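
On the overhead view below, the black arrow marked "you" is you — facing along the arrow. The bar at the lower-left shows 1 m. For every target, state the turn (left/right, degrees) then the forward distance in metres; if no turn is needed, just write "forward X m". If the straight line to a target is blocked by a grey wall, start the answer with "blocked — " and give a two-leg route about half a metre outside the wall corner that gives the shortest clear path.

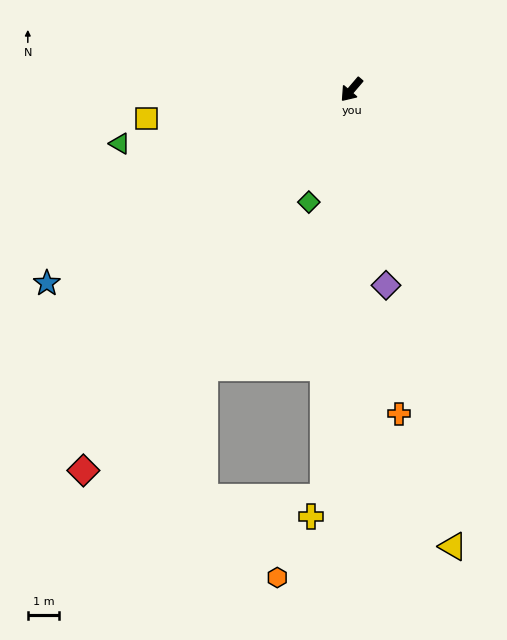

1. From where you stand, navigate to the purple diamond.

turn left 50°, forward 6.4 m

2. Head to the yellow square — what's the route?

turn right 42°, forward 6.6 m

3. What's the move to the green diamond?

turn left 20°, forward 3.8 m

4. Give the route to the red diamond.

turn left 5°, forward 14.9 m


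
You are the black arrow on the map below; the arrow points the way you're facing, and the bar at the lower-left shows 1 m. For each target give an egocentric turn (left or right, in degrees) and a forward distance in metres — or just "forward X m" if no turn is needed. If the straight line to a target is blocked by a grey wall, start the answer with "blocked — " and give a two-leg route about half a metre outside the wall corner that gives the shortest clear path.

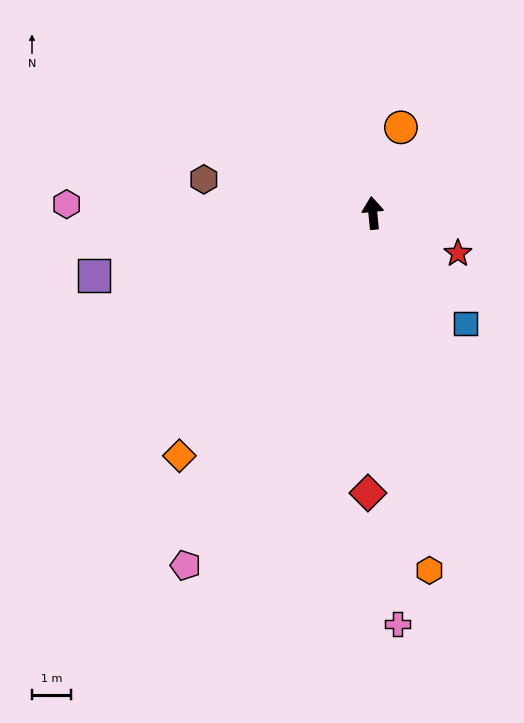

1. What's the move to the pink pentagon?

turn left 147°, forward 10.4 m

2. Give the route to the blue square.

turn right 145°, forward 3.8 m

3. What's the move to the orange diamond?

turn left 136°, forward 8.1 m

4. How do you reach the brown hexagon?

turn left 73°, forward 4.5 m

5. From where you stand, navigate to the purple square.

turn left 97°, forward 7.4 m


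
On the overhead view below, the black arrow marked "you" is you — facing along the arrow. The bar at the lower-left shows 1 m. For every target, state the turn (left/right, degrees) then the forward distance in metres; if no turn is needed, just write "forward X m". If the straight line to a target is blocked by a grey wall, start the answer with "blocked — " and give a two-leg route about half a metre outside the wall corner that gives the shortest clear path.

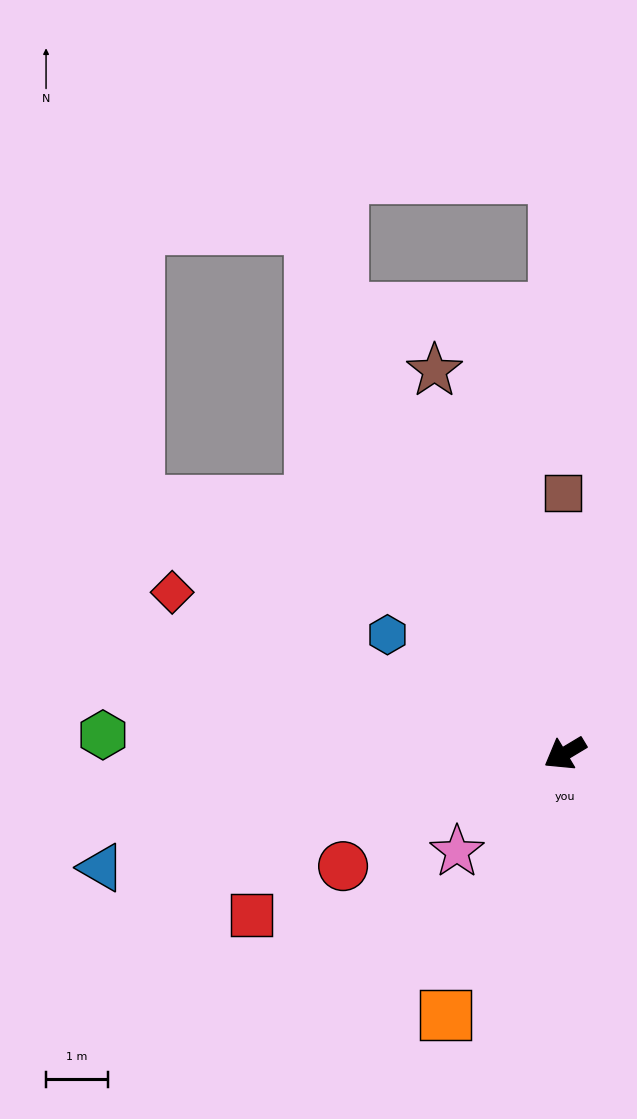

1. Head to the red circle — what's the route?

turn right 4°, forward 4.0 m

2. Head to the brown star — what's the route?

turn right 102°, forward 6.5 m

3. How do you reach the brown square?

turn right 121°, forward 4.2 m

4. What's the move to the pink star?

turn left 11°, forward 2.4 m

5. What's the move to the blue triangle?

turn right 17°, forward 7.7 m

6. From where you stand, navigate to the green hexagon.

turn right 33°, forward 7.5 m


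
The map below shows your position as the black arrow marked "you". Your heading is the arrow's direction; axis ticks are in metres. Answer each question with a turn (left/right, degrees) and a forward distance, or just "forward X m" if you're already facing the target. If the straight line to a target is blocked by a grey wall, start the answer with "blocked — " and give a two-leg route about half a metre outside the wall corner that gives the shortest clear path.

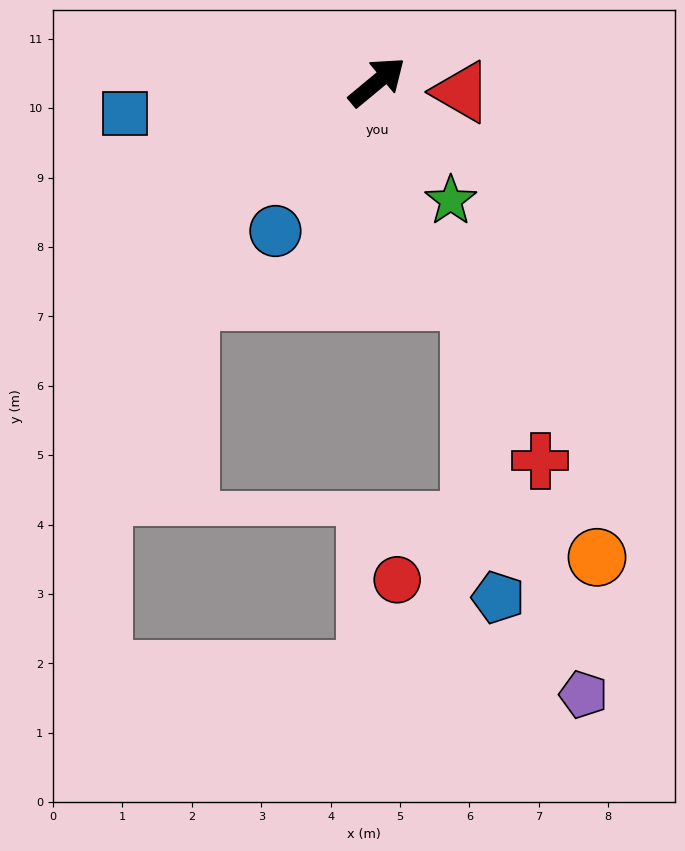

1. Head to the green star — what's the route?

turn right 98°, forward 2.0 m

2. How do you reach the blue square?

turn left 147°, forward 3.7 m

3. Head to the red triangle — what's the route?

turn right 46°, forward 1.2 m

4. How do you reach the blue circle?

turn right 164°, forward 2.6 m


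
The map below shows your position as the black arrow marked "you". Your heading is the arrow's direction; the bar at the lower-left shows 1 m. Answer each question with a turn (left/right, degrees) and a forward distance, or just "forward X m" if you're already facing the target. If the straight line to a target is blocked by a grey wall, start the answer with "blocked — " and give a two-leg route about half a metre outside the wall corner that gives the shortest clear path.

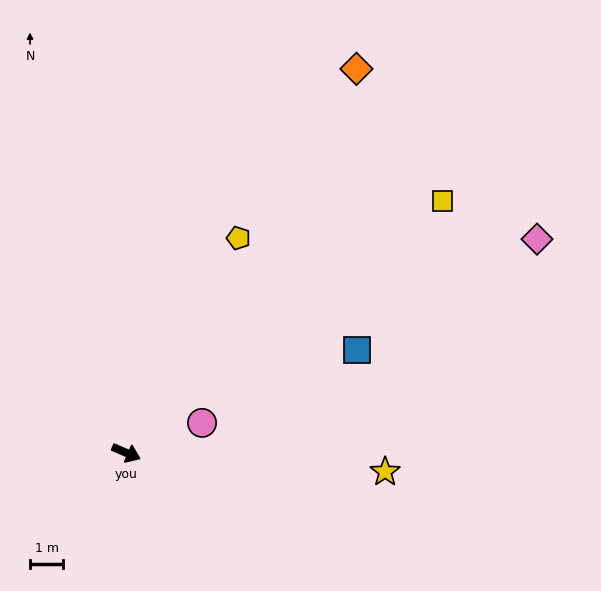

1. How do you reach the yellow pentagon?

turn left 86°, forward 7.3 m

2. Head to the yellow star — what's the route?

turn left 19°, forward 7.8 m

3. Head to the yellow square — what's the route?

turn left 62°, forward 12.1 m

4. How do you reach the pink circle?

turn left 45°, forward 2.4 m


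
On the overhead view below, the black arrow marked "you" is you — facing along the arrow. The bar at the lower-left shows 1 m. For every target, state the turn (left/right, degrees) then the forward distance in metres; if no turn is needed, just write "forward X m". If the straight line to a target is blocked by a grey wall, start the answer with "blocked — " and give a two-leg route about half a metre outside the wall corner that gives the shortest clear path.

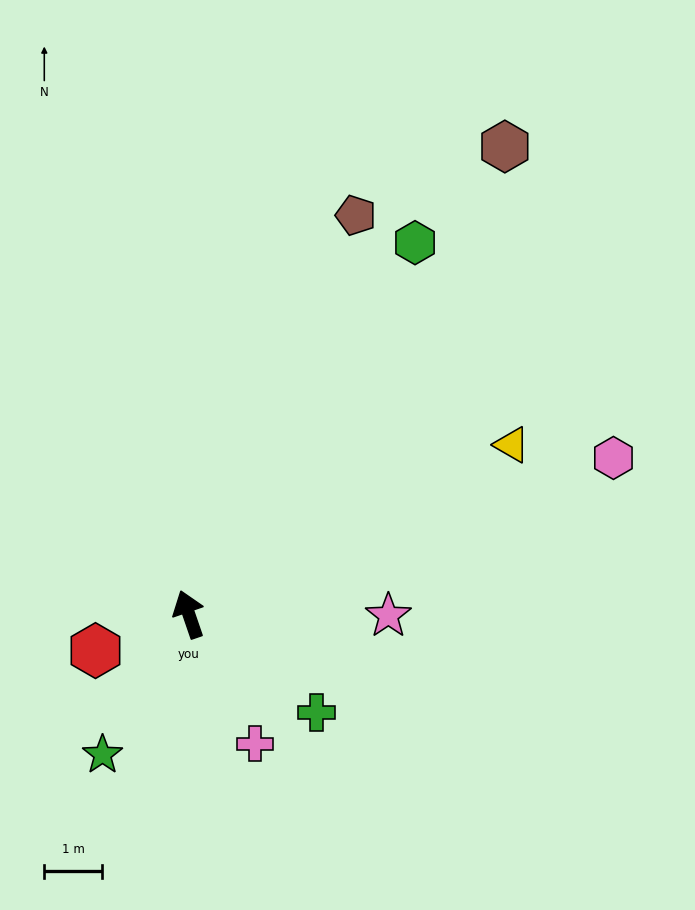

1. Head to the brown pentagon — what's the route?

turn right 42°, forward 7.5 m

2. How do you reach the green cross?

turn right 147°, forward 2.8 m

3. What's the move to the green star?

turn left 130°, forward 2.8 m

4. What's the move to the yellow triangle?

turn right 81°, forward 6.3 m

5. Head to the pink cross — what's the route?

turn right 172°, forward 2.5 m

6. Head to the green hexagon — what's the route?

turn right 50°, forward 7.5 m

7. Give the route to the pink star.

turn right 109°, forward 3.4 m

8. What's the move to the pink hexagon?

turn right 89°, forward 7.8 m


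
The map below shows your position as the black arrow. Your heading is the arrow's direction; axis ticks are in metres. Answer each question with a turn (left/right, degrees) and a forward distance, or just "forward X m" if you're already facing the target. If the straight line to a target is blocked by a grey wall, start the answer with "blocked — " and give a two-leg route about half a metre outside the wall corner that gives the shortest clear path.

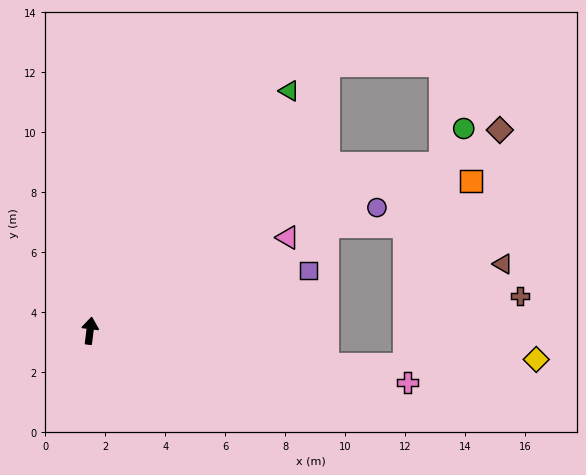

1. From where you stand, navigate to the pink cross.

turn right 92°, forward 10.7 m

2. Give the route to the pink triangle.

turn right 58°, forward 7.3 m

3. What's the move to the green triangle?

turn right 33°, forward 10.4 m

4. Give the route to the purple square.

turn right 68°, forward 7.5 m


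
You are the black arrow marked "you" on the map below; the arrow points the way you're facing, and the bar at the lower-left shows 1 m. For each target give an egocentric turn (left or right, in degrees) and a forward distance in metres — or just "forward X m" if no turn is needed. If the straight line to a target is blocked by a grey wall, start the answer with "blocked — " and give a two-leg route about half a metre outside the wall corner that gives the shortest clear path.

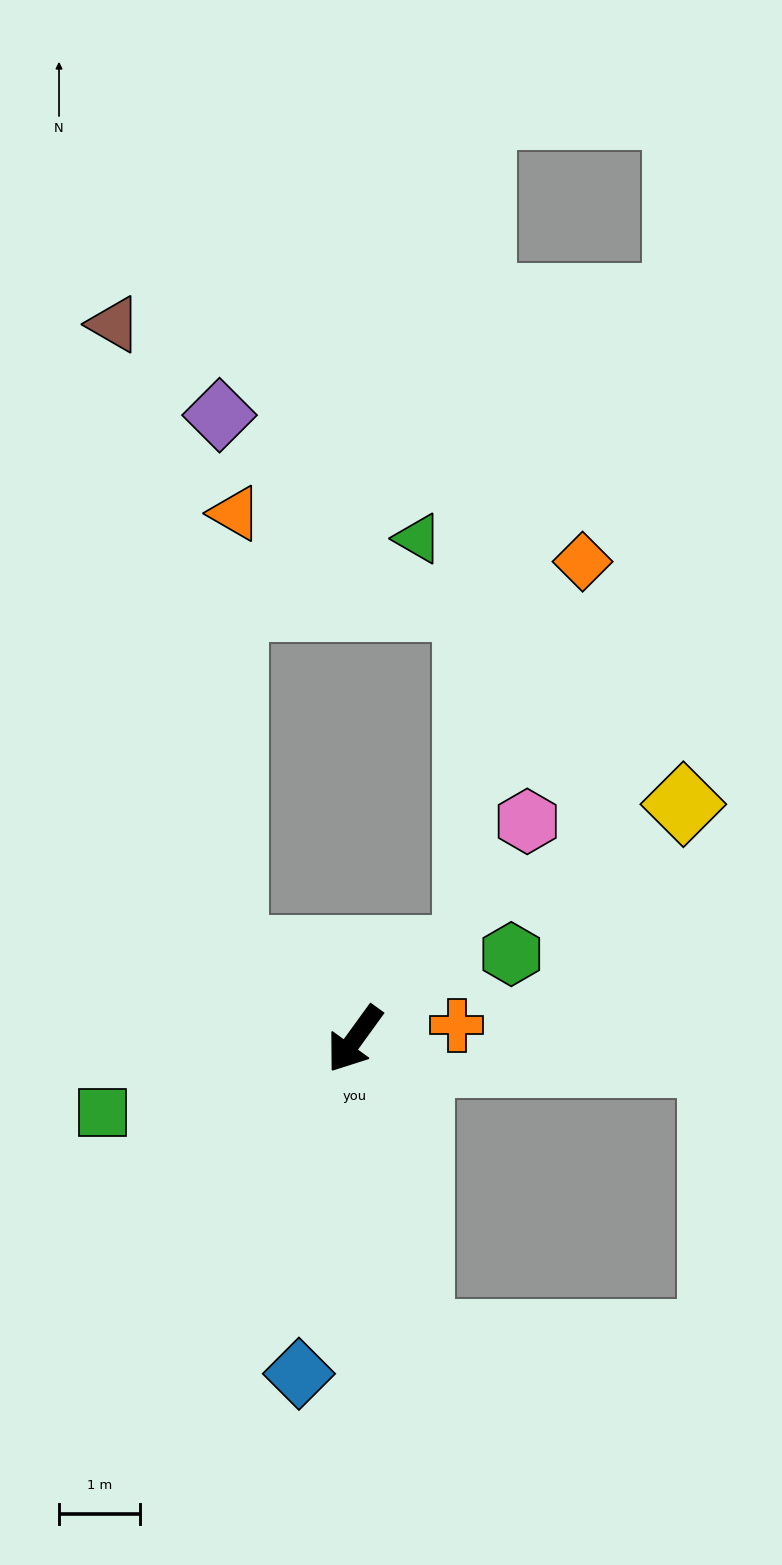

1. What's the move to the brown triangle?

blocked — turn right 90°, forward 1.9 m, then turn right 43°, forward 7.9 m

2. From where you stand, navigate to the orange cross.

turn left 134°, forward 1.3 m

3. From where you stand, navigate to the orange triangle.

blocked — turn right 90°, forward 1.9 m, then turn right 54°, forward 5.4 m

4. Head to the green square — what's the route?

turn right 38°, forward 3.2 m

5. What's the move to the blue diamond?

turn left 26°, forward 4.2 m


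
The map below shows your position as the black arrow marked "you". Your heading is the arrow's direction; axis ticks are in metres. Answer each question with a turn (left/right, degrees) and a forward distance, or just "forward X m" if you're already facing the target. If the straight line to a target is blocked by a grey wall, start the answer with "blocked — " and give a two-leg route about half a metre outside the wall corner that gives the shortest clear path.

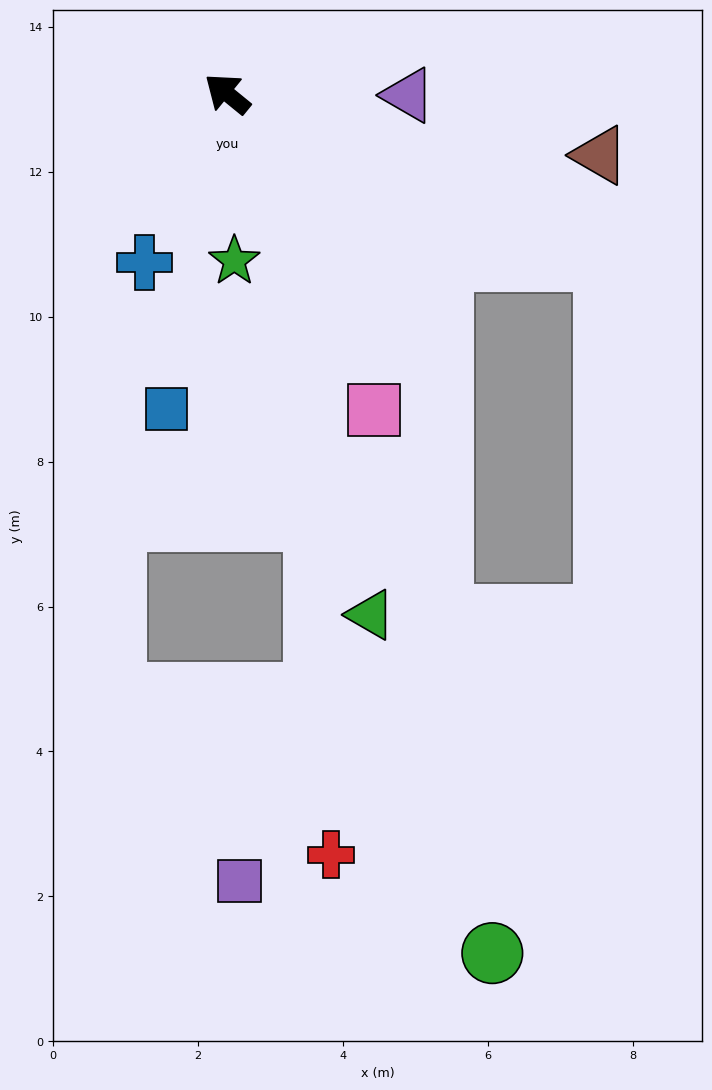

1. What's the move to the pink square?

turn left 154°, forward 4.8 m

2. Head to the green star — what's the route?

turn left 132°, forward 2.3 m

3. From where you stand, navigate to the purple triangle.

turn right 141°, forward 2.5 m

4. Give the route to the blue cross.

turn left 103°, forward 2.6 m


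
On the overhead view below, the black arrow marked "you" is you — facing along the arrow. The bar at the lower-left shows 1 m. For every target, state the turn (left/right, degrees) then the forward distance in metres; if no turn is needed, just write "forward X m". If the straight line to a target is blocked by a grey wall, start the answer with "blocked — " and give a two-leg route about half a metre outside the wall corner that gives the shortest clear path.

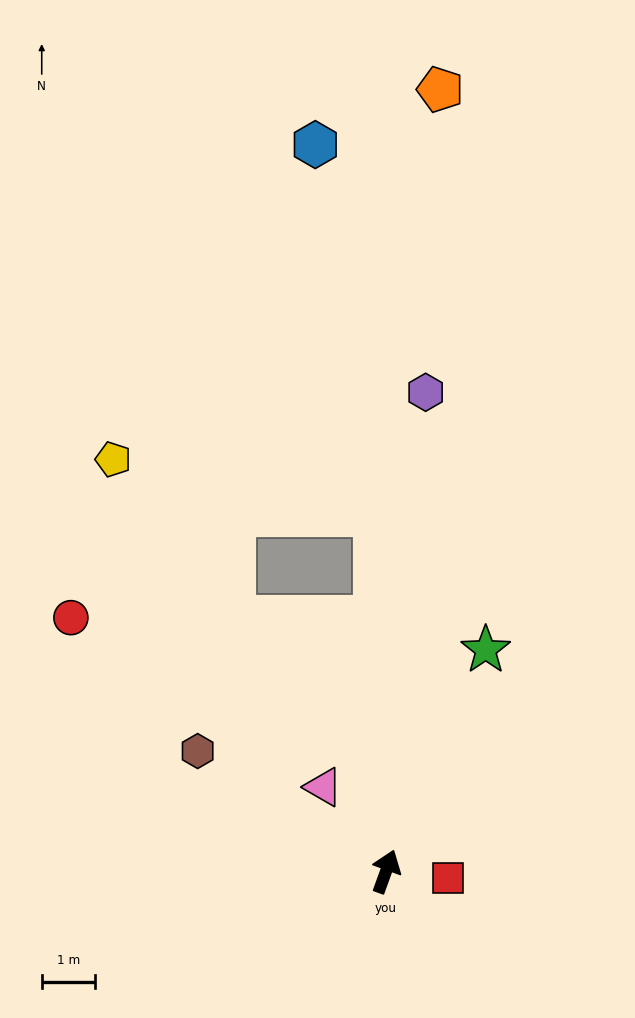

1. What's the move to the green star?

turn right 4°, forward 4.5 m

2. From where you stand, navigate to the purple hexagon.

turn left 15°, forward 9.0 m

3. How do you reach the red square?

turn right 76°, forward 1.2 m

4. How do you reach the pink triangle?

turn left 57°, forward 2.0 m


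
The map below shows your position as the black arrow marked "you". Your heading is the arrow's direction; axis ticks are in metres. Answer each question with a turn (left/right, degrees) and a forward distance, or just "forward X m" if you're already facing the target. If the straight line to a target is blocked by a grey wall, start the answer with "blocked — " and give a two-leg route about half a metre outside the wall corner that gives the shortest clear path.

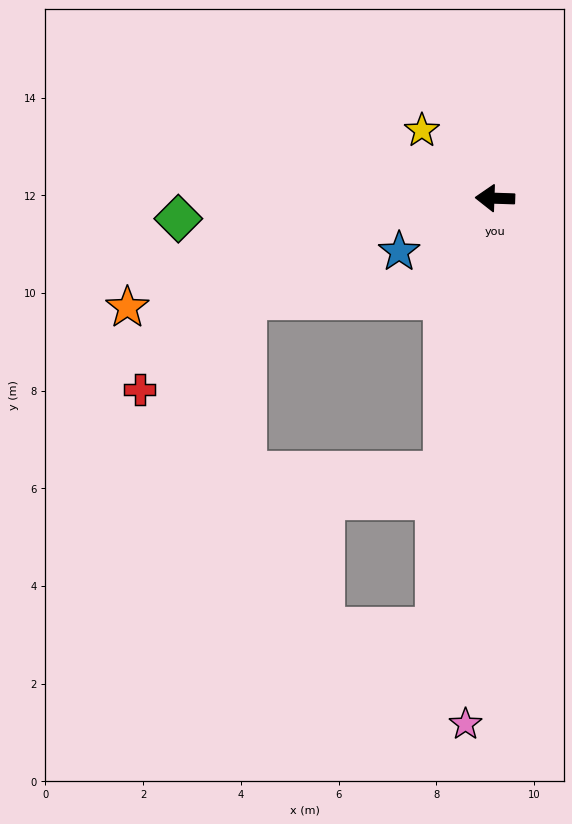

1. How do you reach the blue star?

turn left 31°, forward 2.2 m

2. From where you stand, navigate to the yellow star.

turn right 41°, forward 2.0 m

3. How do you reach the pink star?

turn left 89°, forward 10.8 m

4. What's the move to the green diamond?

turn left 6°, forward 6.5 m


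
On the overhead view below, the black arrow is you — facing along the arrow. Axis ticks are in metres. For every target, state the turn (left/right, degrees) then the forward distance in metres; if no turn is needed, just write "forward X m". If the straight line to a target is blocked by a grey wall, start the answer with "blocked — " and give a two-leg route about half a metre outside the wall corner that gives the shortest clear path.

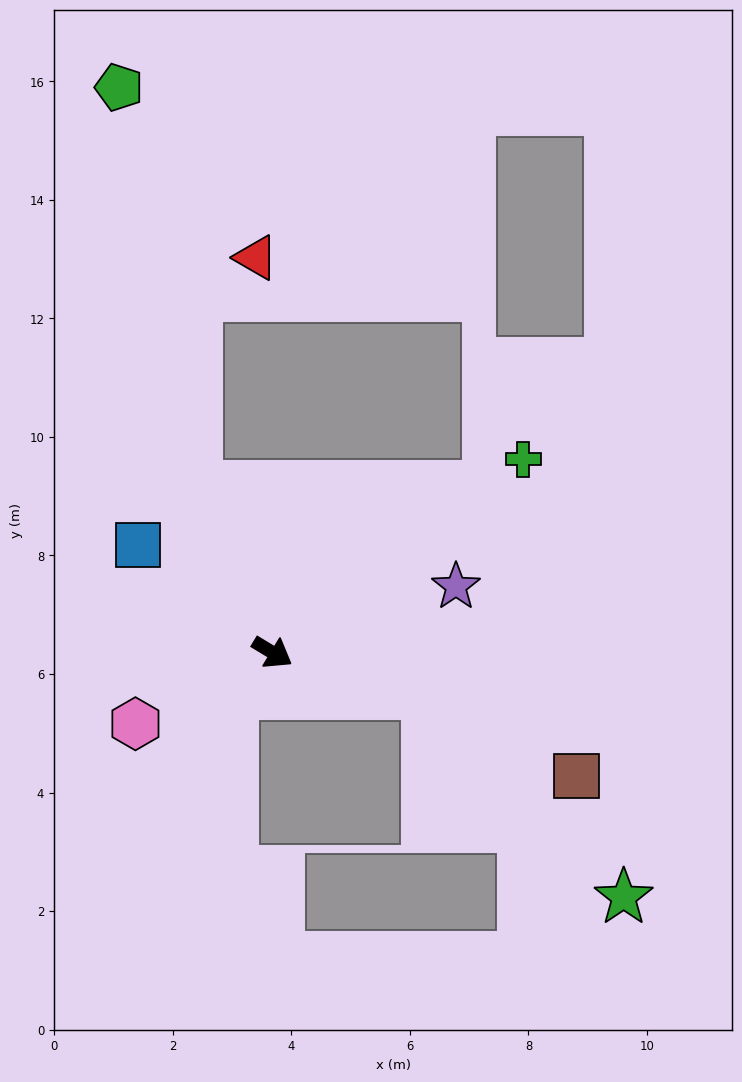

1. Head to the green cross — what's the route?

turn left 69°, forward 5.3 m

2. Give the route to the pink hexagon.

turn right 121°, forward 2.6 m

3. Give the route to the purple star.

turn left 51°, forward 3.3 m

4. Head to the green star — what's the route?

blocked — turn left 16°, forward 2.7 m, then turn right 31°, forward 4.8 m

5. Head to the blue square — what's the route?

turn left 173°, forward 2.9 m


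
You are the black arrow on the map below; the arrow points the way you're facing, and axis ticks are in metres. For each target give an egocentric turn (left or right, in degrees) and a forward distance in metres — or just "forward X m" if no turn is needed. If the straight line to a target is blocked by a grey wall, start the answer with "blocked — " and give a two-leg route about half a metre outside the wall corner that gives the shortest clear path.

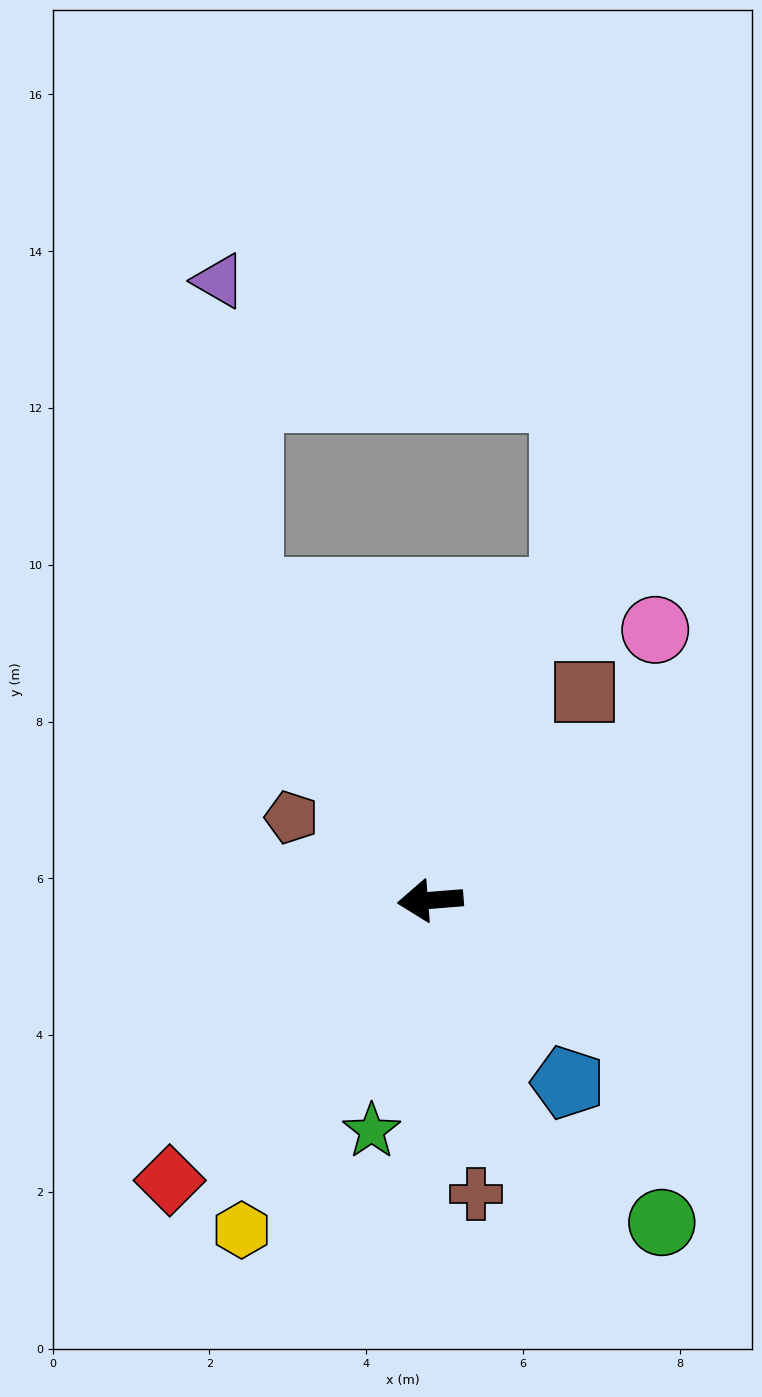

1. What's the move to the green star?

turn left 71°, forward 3.0 m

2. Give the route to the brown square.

turn right 131°, forward 3.3 m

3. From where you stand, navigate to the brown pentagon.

turn right 35°, forward 2.1 m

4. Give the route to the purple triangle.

blocked — turn right 64°, forward 4.6 m, then turn right 25°, forward 4.0 m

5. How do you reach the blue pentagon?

turn left 122°, forward 2.9 m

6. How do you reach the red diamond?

turn left 42°, forward 4.9 m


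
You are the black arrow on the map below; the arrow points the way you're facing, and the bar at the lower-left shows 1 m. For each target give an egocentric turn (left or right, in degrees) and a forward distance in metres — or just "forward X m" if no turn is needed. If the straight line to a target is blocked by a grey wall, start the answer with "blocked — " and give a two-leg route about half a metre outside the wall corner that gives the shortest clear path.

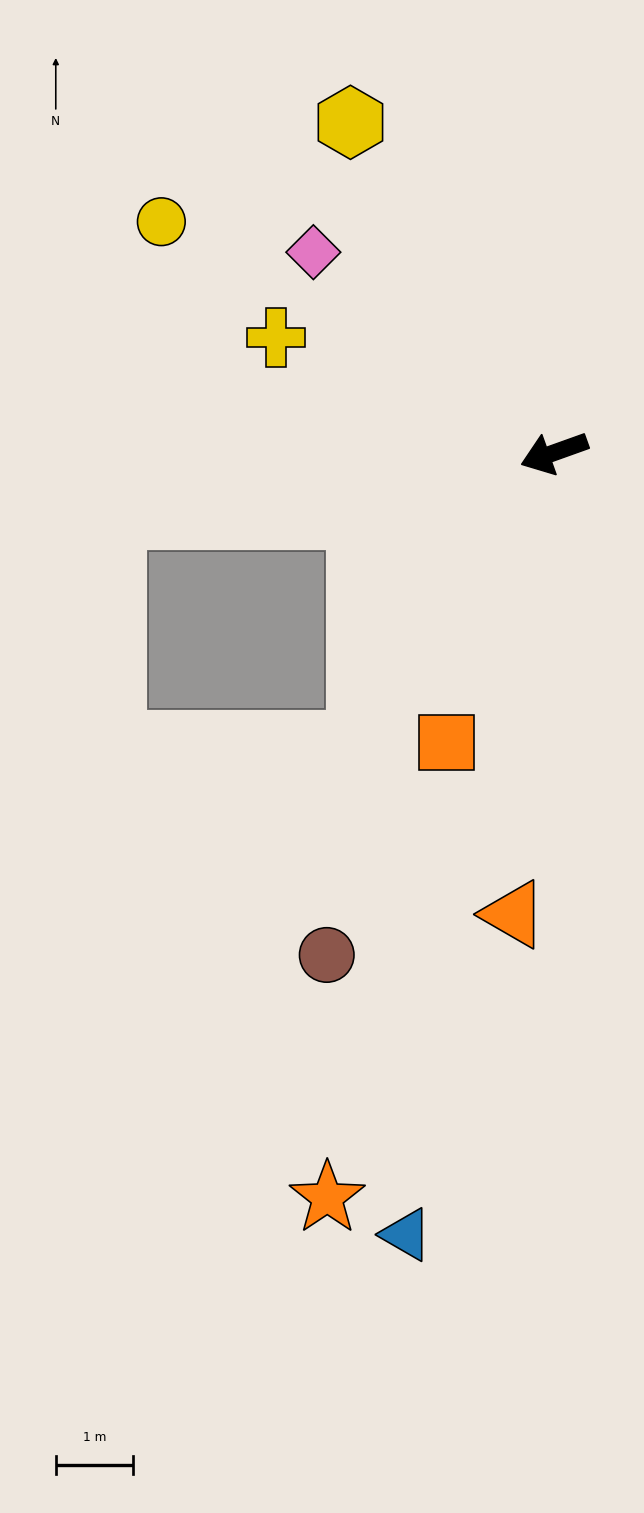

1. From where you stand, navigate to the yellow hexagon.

turn right 78°, forward 5.1 m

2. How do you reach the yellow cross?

turn right 42°, forward 3.9 m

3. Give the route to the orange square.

turn left 50°, forward 4.0 m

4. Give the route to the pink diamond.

turn right 59°, forward 4.1 m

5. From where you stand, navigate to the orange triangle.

turn left 65°, forward 6.0 m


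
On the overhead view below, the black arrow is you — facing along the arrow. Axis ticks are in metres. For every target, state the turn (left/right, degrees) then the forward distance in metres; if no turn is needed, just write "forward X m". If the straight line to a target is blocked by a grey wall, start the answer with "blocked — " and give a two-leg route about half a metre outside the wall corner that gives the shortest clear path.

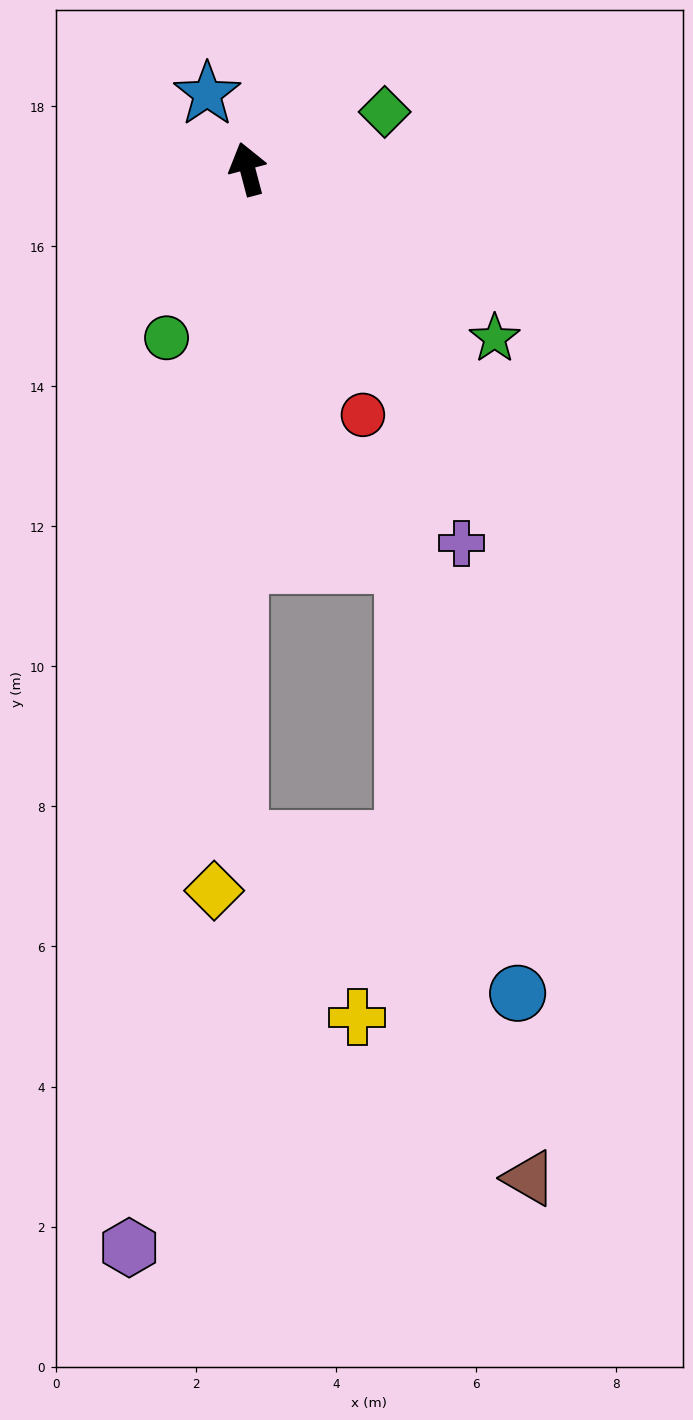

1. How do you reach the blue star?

turn left 14°, forward 1.2 m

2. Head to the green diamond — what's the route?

turn right 82°, forward 2.1 m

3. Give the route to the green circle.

turn left 140°, forward 2.7 m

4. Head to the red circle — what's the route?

turn right 170°, forward 3.9 m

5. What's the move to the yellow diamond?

turn left 163°, forward 10.3 m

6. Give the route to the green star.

turn right 139°, forward 4.3 m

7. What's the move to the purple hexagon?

turn left 159°, forward 15.5 m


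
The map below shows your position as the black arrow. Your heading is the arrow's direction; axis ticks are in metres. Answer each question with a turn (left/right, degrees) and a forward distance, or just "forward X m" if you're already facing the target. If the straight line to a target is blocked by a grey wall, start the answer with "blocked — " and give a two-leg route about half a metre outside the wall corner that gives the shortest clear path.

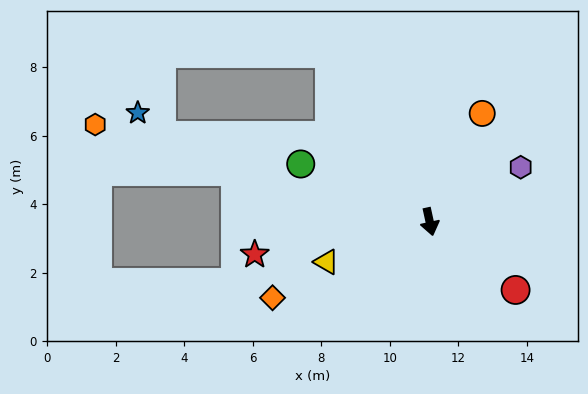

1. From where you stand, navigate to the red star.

turn right 92°, forward 5.2 m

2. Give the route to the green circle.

turn right 126°, forward 4.1 m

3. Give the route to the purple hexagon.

turn left 109°, forward 3.1 m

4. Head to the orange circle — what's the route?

turn left 142°, forward 3.5 m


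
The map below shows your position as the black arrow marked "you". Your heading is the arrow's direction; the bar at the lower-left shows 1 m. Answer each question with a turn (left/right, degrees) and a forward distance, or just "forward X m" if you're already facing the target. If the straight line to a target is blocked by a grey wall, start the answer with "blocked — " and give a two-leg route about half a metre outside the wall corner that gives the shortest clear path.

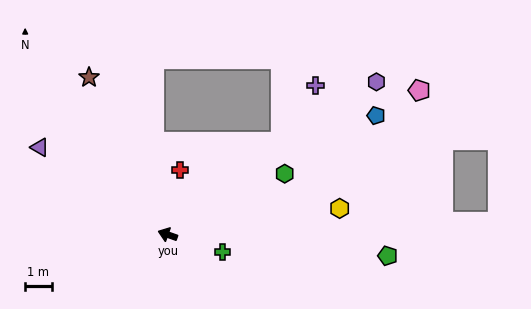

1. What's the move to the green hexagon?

turn right 133°, forward 5.0 m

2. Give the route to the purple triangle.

turn right 15°, forward 5.8 m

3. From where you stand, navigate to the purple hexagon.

turn right 124°, forward 9.7 m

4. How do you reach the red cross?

turn right 81°, forward 2.5 m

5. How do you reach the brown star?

turn right 44°, forward 6.6 m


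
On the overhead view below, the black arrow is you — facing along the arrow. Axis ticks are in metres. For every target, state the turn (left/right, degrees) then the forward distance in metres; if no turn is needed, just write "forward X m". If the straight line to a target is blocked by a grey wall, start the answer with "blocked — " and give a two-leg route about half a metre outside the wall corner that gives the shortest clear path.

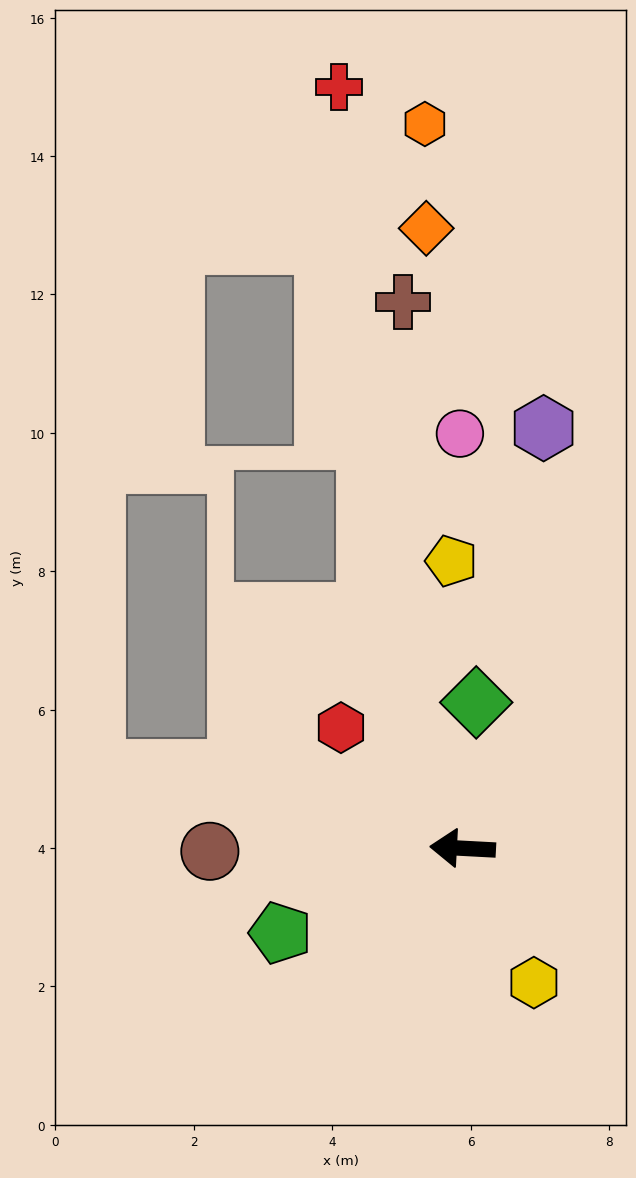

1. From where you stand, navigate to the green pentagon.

turn left 28°, forward 2.9 m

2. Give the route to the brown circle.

turn left 4°, forward 3.7 m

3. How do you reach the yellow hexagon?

turn left 121°, forward 2.2 m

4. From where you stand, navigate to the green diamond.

turn right 92°, forward 2.1 m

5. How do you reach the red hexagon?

turn right 42°, forward 2.5 m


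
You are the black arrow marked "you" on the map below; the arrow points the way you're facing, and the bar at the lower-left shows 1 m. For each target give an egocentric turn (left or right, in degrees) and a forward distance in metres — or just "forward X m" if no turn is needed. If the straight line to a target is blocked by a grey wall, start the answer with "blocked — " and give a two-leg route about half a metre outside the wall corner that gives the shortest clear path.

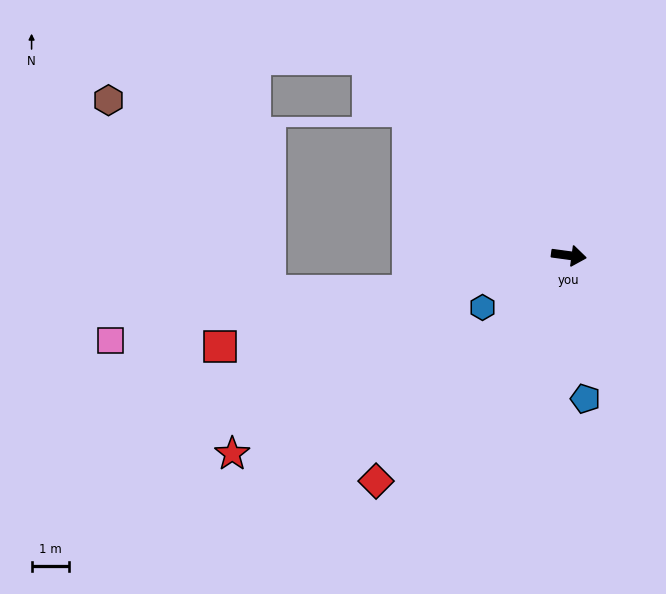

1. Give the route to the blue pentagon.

turn right 76°, forward 3.9 m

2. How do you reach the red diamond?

turn right 123°, forward 8.0 m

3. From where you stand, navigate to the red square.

turn right 158°, forward 9.7 m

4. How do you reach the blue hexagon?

turn right 141°, forward 2.7 m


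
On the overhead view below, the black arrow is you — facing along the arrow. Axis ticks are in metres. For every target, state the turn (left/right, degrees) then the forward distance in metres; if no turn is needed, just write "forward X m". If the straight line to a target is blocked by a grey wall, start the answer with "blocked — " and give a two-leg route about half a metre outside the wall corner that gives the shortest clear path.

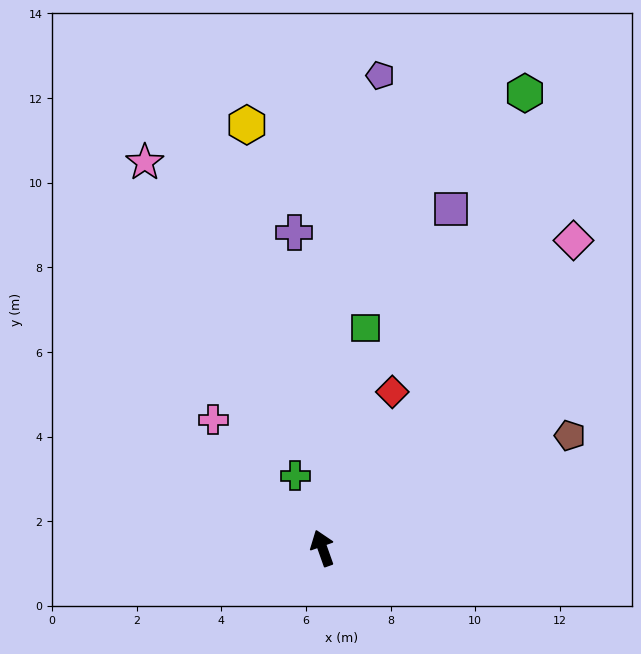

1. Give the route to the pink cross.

turn left 21°, forward 4.0 m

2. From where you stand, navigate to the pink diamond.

turn right 59°, forward 9.4 m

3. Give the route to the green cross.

forward 1.8 m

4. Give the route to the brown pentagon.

turn right 85°, forward 6.4 m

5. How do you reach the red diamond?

turn right 44°, forward 4.0 m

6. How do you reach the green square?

turn right 31°, forward 5.3 m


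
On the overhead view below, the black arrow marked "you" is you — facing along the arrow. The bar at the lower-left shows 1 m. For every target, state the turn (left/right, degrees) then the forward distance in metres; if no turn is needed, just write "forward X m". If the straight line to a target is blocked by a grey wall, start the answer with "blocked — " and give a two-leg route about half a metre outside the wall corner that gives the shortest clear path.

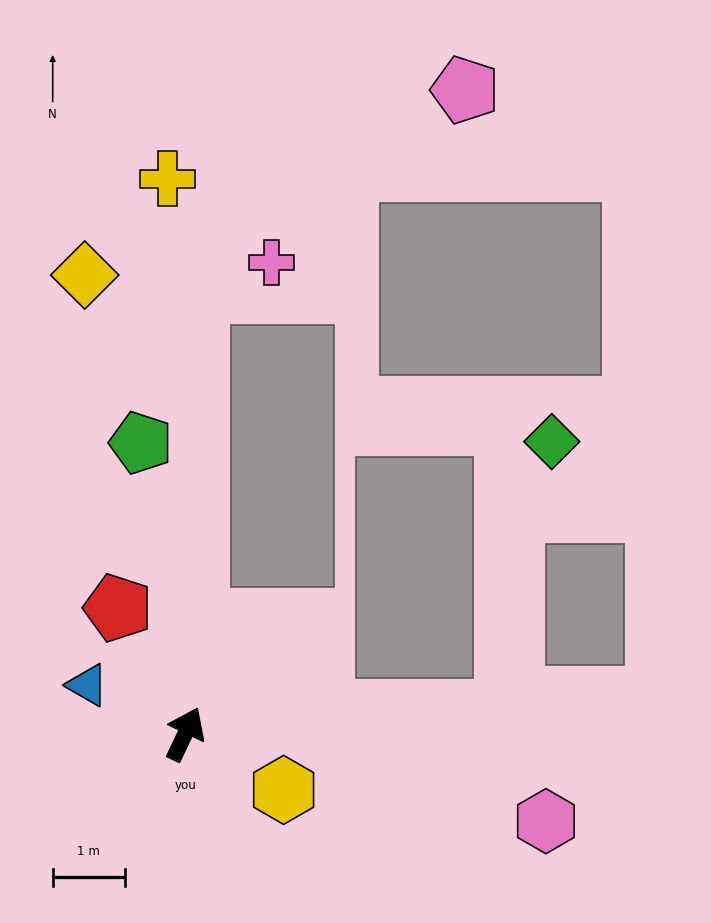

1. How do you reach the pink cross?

blocked — turn left 24°, forward 6.1 m, then turn right 66°, forward 1.1 m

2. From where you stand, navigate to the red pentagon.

turn left 53°, forward 2.0 m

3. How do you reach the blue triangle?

turn left 89°, forward 1.5 m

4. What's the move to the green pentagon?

turn left 34°, forward 4.1 m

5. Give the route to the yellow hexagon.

turn right 94°, forward 1.6 m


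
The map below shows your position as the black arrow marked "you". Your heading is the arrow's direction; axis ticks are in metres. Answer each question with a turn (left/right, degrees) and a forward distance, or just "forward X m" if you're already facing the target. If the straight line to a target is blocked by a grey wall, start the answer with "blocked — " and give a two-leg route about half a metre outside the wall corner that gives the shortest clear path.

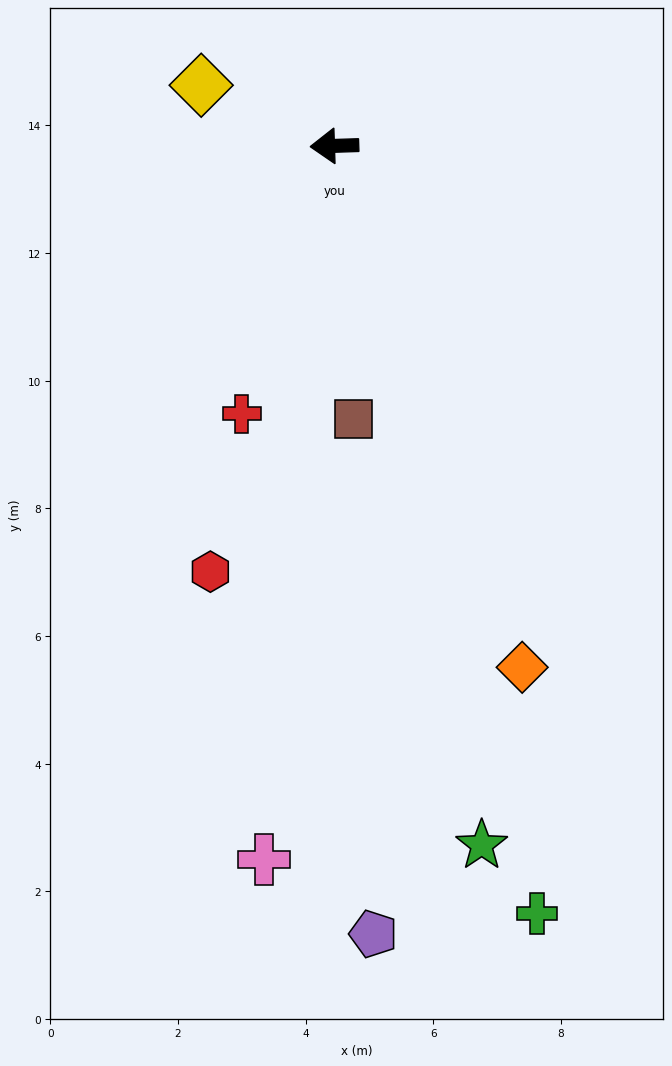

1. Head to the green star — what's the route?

turn left 100°, forward 11.2 m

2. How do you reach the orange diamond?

turn left 108°, forward 8.7 m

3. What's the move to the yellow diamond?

turn right 26°, forward 2.3 m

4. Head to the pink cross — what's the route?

turn left 83°, forward 11.2 m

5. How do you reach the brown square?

turn left 92°, forward 4.3 m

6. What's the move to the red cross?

turn left 69°, forward 4.4 m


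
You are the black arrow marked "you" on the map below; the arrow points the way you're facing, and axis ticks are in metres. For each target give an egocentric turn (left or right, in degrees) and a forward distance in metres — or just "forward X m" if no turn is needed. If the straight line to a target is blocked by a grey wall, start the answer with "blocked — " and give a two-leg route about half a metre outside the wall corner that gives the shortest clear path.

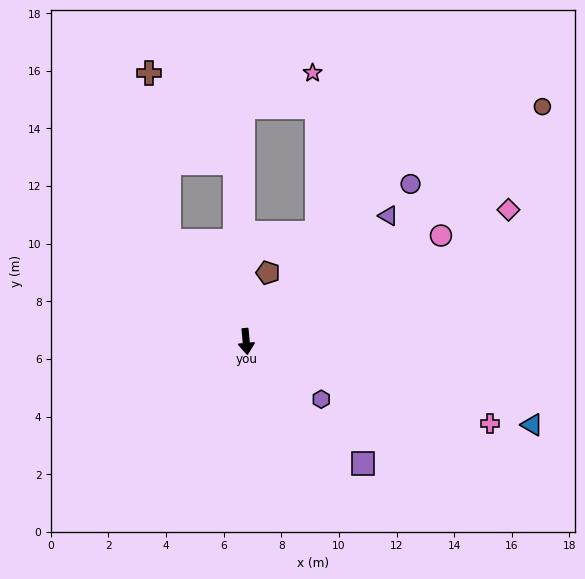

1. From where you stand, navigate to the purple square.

turn left 38°, forward 5.9 m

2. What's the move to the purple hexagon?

turn left 47°, forward 3.3 m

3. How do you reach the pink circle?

turn left 113°, forward 7.7 m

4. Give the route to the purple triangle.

turn left 126°, forward 6.6 m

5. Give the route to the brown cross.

blocked — turn right 148°, forward 4.4 m, then turn right 30°, forward 5.9 m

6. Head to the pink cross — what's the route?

turn left 66°, forward 8.9 m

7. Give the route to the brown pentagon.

turn left 157°, forward 2.5 m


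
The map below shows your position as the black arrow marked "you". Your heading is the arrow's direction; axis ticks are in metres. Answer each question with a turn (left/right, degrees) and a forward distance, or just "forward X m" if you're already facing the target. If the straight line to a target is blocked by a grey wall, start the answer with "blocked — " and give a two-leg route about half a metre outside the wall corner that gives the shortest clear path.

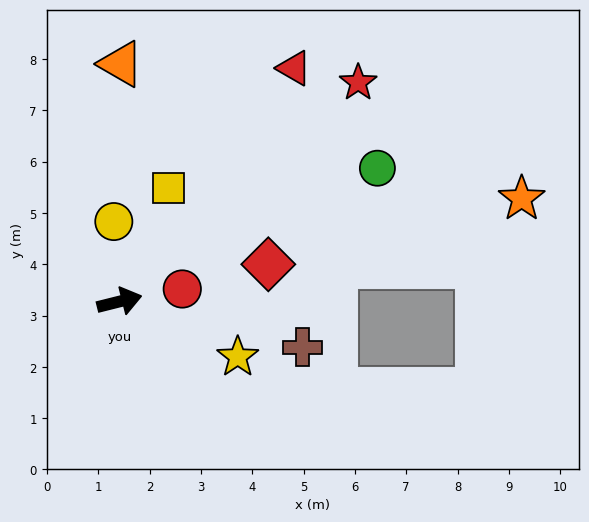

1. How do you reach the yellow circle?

turn left 80°, forward 1.6 m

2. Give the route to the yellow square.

turn left 53°, forward 2.4 m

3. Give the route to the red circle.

turn right 3°, forward 1.2 m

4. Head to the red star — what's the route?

turn left 28°, forward 6.3 m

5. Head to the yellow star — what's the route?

turn right 39°, forward 2.5 m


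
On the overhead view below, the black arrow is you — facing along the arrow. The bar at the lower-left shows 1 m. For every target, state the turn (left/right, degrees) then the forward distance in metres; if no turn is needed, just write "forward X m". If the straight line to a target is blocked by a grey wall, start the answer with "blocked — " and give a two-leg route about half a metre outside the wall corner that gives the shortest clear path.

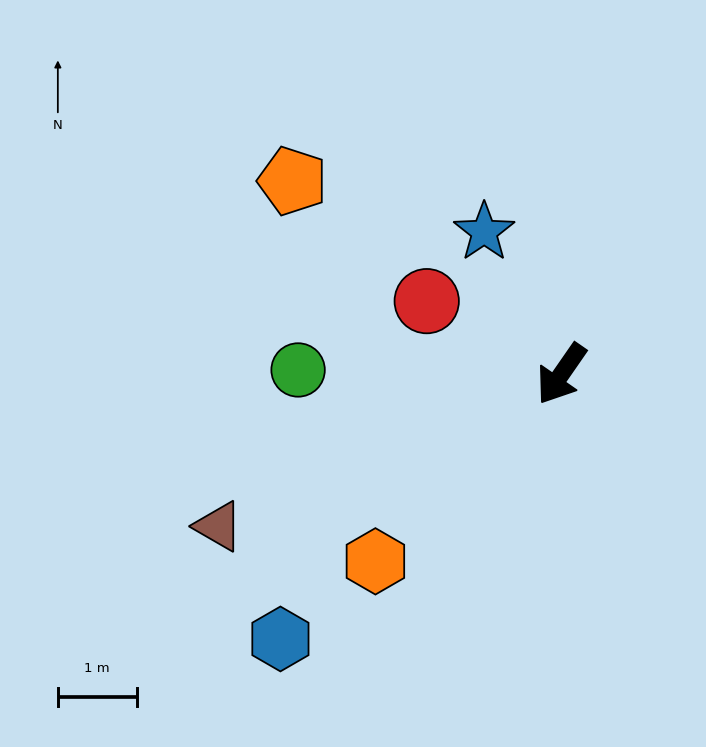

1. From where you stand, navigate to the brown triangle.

turn right 31°, forward 4.8 m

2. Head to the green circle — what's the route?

turn right 56°, forward 3.3 m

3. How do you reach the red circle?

turn right 84°, forward 1.9 m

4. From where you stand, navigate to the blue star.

turn right 117°, forward 2.1 m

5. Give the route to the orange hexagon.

turn right 10°, forward 3.4 m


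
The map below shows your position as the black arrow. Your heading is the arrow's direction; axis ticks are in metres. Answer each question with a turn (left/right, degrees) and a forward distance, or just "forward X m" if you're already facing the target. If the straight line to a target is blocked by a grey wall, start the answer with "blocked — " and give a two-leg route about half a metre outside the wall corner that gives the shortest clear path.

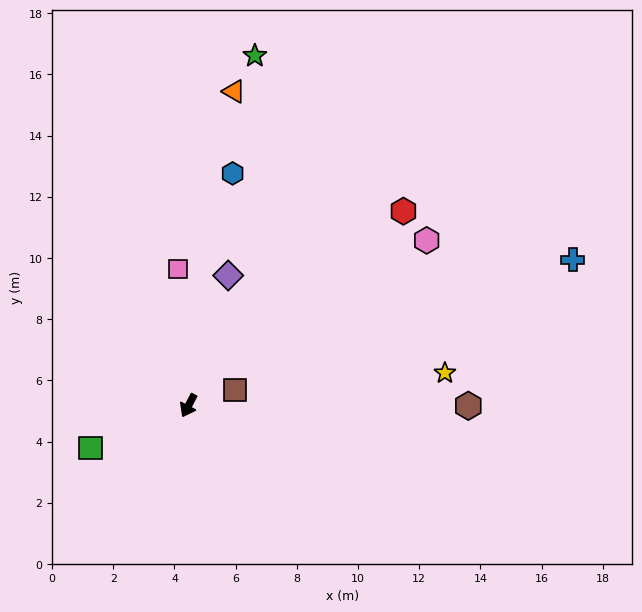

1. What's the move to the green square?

turn right 39°, forward 3.5 m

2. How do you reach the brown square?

turn left 137°, forward 1.6 m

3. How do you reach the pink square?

turn right 148°, forward 4.5 m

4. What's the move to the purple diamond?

turn right 169°, forward 4.4 m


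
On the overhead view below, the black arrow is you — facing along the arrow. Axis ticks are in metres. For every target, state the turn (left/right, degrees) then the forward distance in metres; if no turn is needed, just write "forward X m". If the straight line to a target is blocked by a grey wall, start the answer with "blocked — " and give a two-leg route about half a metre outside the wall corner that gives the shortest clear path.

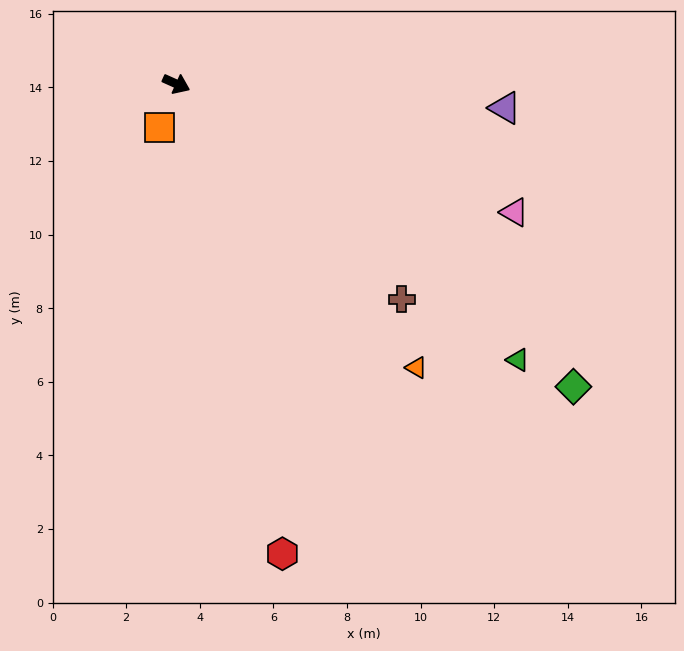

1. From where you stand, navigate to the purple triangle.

turn left 20°, forward 9.0 m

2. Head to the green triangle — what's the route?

turn right 15°, forward 11.9 m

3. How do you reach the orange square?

turn right 87°, forward 1.3 m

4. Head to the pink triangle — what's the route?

turn left 3°, forward 9.8 m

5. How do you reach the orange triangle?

turn right 26°, forward 10.1 m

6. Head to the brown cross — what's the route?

turn right 20°, forward 8.5 m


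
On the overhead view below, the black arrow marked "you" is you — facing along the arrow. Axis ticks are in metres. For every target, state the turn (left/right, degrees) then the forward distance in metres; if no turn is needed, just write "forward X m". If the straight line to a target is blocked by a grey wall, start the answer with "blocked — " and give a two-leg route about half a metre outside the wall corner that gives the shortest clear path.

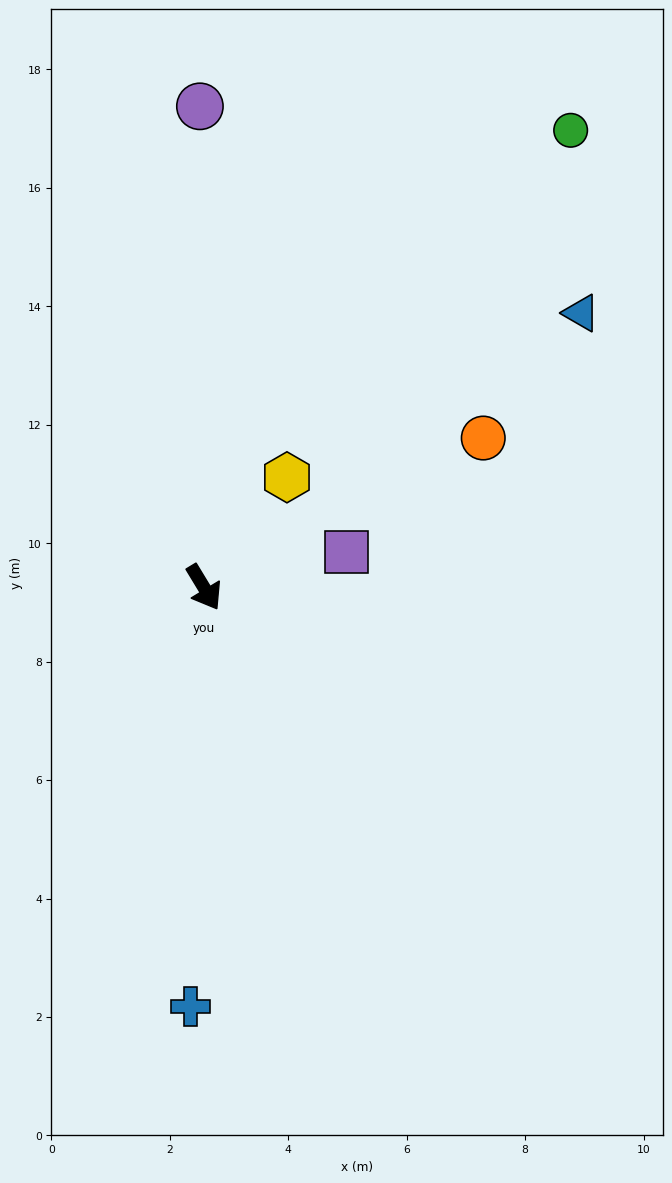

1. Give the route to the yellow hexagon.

turn left 112°, forward 2.3 m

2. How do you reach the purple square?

turn left 73°, forward 2.5 m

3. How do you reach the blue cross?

turn right 33°, forward 7.1 m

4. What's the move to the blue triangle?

turn left 95°, forward 7.9 m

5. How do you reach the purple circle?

turn left 149°, forward 8.1 m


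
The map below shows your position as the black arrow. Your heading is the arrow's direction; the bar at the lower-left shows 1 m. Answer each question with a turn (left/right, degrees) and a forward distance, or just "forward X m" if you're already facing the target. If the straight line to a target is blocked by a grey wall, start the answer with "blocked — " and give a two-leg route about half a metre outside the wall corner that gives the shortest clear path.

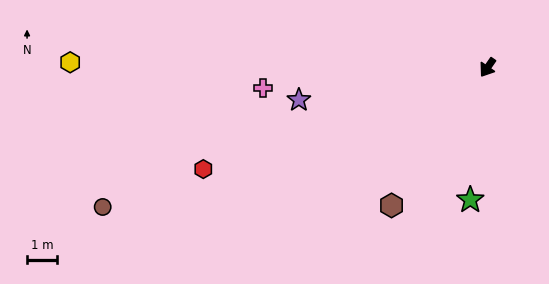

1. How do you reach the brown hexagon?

forward 5.7 m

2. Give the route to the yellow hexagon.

turn right 56°, forward 14.1 m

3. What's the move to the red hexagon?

turn right 36°, forward 10.2 m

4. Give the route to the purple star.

turn right 46°, forward 6.5 m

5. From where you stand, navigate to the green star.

turn left 27°, forward 4.5 m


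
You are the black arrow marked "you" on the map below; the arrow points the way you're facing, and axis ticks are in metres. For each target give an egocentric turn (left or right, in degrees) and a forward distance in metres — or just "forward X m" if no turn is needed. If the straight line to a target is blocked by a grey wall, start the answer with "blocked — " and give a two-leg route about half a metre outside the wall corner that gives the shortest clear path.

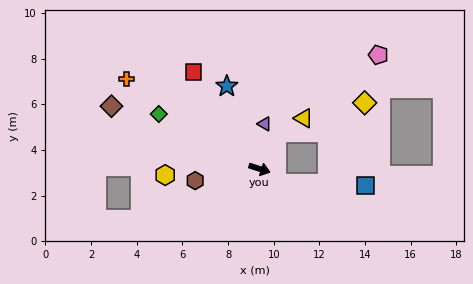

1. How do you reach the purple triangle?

turn left 102°, forward 2.0 m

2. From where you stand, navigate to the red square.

turn left 142°, forward 5.1 m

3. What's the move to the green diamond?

turn left 169°, forward 5.0 m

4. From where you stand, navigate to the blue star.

turn left 129°, forward 3.9 m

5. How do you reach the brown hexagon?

turn right 152°, forward 2.9 m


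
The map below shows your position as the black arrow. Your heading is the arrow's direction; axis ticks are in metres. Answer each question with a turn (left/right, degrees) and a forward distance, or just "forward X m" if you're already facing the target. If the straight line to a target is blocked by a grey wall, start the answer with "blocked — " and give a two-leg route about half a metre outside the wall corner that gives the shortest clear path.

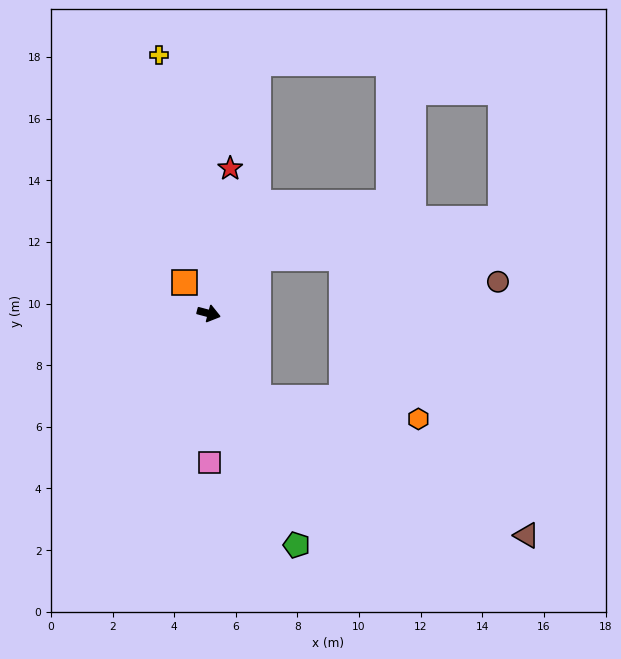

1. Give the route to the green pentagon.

turn right 54°, forward 8.0 m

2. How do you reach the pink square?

turn right 75°, forward 4.8 m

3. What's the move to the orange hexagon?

blocked — turn right 45°, forward 3.2 m, then turn left 52°, forward 5.3 m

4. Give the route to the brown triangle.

blocked — turn right 45°, forward 3.2 m, then turn left 33°, forward 9.8 m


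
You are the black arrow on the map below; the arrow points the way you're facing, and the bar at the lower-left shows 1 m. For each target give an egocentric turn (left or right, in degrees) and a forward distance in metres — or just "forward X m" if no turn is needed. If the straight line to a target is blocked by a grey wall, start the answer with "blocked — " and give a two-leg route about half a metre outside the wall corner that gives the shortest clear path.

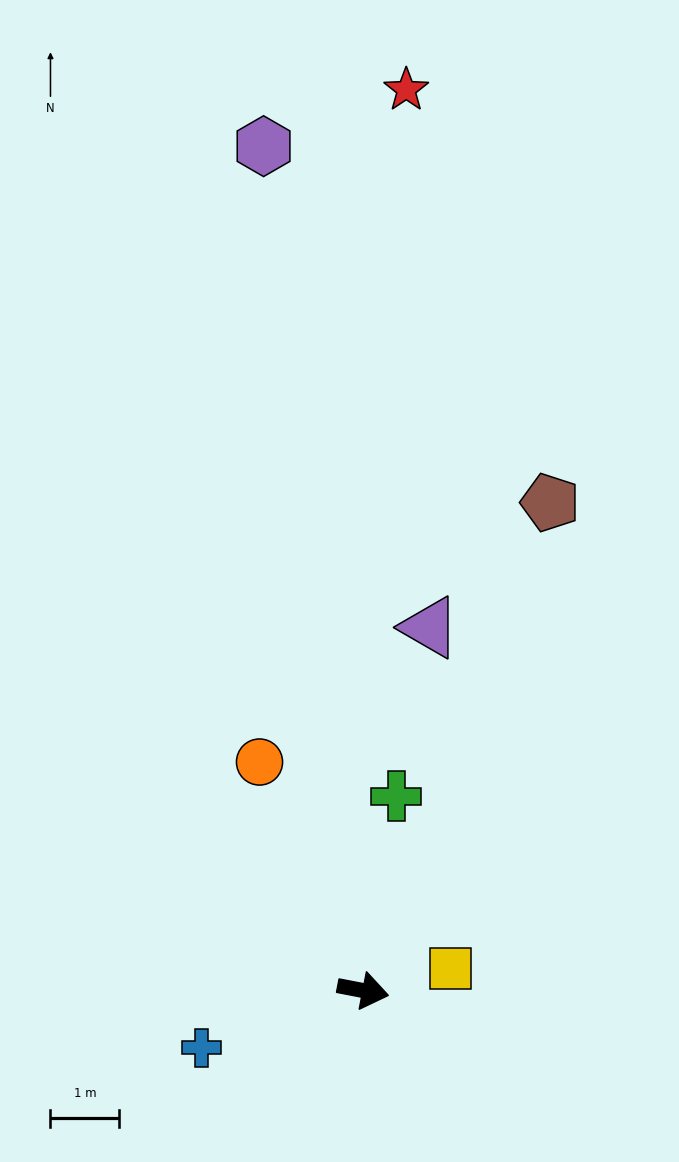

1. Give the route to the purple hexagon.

turn left 108°, forward 12.4 m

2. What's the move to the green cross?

turn left 91°, forward 2.9 m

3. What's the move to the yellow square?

turn left 25°, forward 1.3 m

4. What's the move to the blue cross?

turn right 150°, forward 2.5 m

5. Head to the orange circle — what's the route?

turn left 125°, forward 3.7 m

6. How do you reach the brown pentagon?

turn left 80°, forward 7.6 m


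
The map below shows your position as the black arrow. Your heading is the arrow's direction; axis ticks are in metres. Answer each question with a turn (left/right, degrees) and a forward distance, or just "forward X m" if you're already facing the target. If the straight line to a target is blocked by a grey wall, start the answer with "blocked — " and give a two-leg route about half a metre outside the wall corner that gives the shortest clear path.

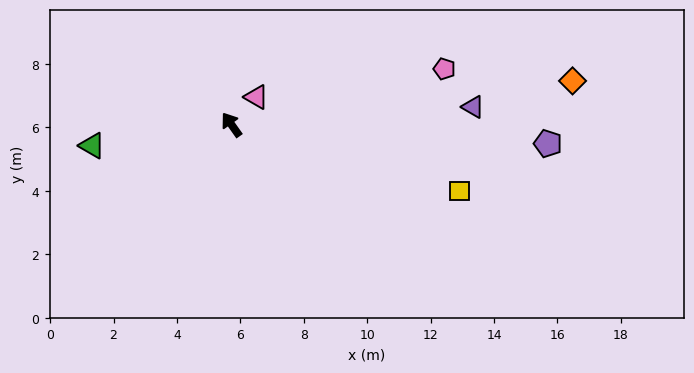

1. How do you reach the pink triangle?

turn right 77°, forward 1.2 m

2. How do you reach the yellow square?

turn right 142°, forward 7.5 m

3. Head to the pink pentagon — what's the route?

turn right 111°, forward 6.9 m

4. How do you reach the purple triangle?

turn right 121°, forward 7.6 m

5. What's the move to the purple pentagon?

turn right 129°, forward 10.0 m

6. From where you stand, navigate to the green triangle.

turn left 63°, forward 4.4 m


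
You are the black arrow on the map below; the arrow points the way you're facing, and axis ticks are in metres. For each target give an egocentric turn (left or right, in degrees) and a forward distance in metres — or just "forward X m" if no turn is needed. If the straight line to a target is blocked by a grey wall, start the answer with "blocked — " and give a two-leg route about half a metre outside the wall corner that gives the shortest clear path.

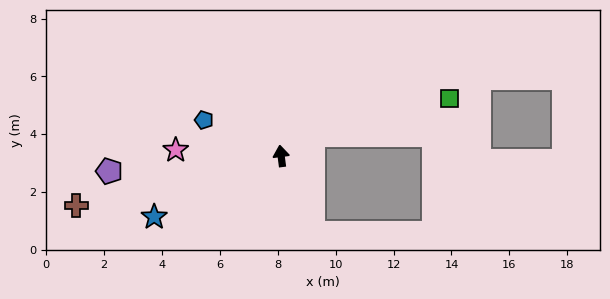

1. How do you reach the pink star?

turn left 80°, forward 3.6 m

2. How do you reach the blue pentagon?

turn left 58°, forward 2.9 m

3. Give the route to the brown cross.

turn left 96°, forward 7.3 m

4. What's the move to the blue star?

turn left 108°, forward 4.9 m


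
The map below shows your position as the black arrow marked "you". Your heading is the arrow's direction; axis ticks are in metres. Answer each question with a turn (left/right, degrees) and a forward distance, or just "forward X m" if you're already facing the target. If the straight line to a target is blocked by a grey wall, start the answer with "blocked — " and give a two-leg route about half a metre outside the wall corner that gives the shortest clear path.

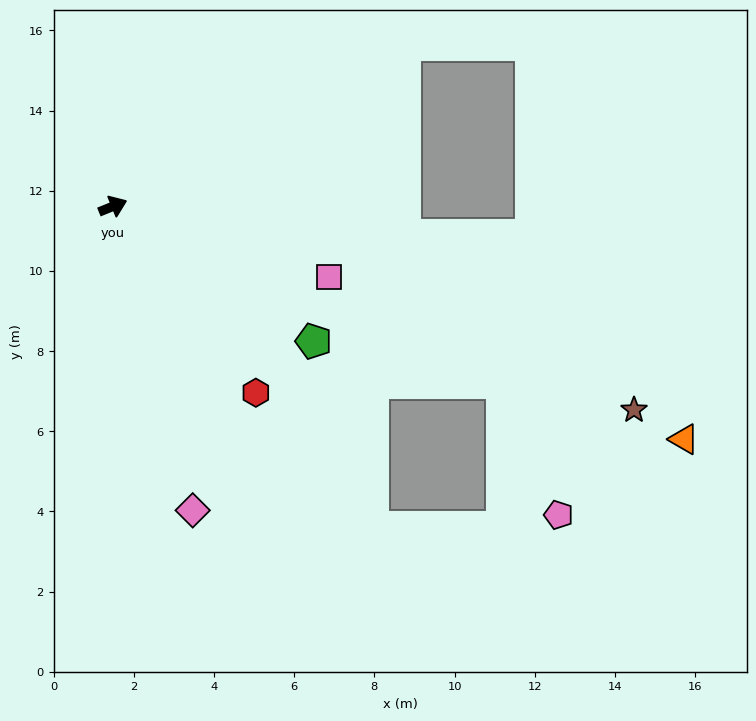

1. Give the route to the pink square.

turn right 40°, forward 5.7 m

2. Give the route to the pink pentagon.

blocked — turn right 46°, forward 10.7 m, then turn right 43°, forward 3.6 m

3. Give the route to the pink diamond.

turn right 97°, forward 7.8 m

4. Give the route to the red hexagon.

turn right 75°, forward 5.9 m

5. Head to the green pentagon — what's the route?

turn right 56°, forward 6.0 m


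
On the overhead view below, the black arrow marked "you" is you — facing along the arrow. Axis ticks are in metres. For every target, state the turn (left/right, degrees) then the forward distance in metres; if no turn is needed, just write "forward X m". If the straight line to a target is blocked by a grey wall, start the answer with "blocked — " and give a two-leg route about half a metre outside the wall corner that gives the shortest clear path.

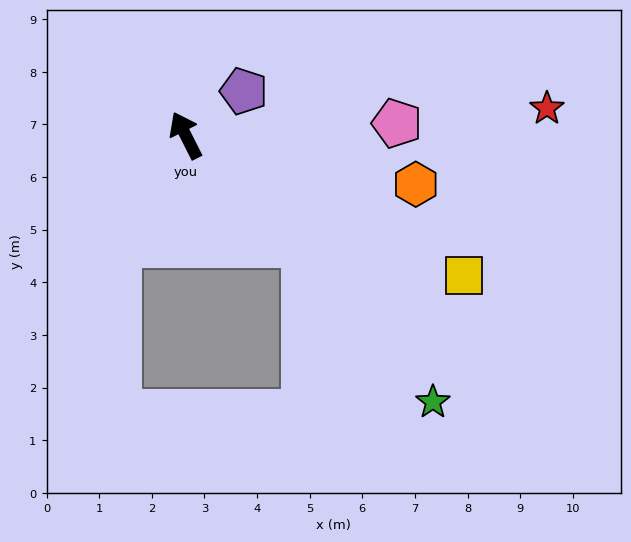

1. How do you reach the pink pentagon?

turn right 114°, forward 4.0 m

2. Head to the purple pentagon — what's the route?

turn right 80°, forward 1.4 m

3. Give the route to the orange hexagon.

turn right 129°, forward 4.5 m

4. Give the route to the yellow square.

turn right 144°, forward 5.9 m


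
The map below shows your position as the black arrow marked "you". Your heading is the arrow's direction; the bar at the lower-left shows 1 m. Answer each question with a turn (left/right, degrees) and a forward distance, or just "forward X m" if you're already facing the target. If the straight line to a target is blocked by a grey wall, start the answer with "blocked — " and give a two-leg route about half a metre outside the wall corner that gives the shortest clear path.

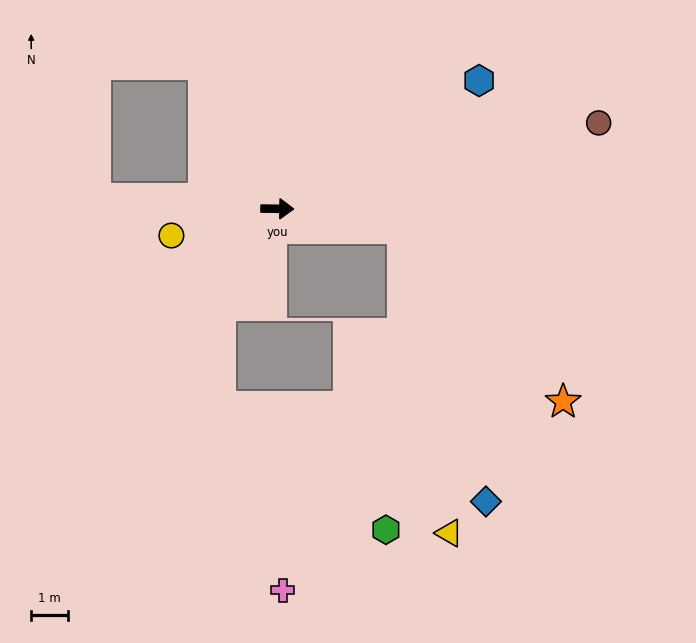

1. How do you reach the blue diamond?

blocked — turn right 8°, forward 3.5 m, then turn right 64°, forward 7.8 m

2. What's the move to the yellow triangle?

blocked — turn right 8°, forward 3.5 m, then turn right 73°, forward 8.5 m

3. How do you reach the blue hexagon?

turn left 33°, forward 6.6 m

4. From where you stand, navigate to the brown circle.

turn left 16°, forward 9.2 m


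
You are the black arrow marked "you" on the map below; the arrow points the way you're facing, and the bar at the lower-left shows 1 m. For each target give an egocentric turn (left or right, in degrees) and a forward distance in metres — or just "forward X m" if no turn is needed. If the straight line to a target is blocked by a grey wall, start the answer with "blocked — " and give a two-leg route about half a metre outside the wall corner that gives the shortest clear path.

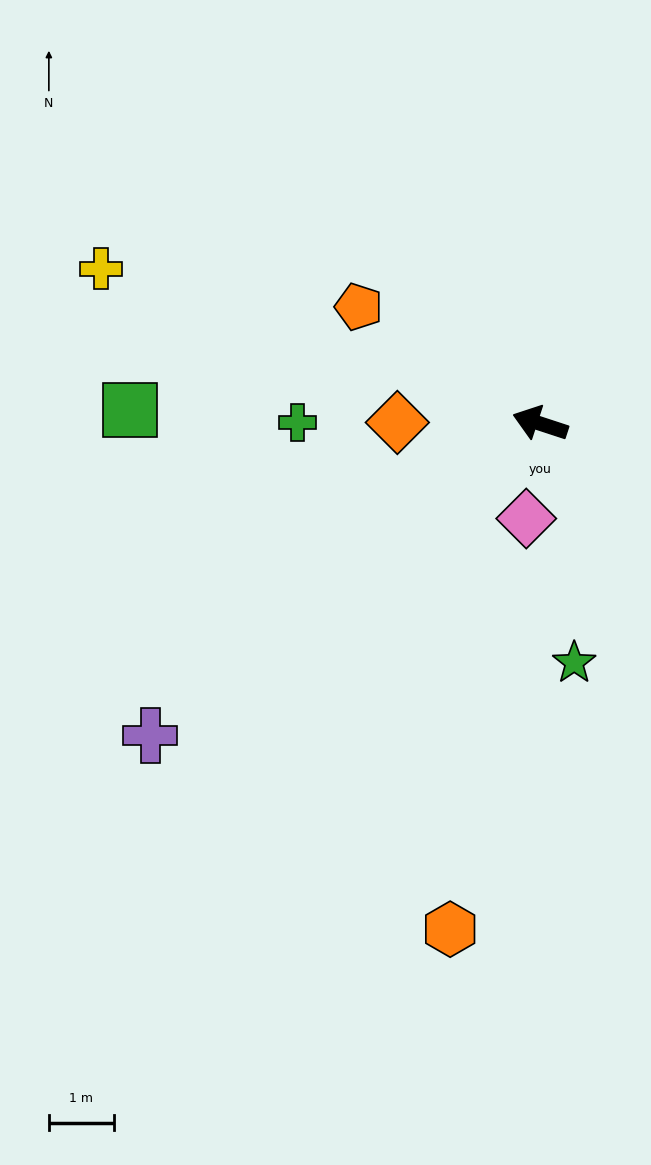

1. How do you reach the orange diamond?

turn left 18°, forward 2.2 m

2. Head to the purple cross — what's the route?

turn left 57°, forward 7.7 m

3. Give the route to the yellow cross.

forward 7.2 m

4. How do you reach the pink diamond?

turn left 100°, forward 1.5 m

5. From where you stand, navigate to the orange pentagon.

turn right 15°, forward 3.3 m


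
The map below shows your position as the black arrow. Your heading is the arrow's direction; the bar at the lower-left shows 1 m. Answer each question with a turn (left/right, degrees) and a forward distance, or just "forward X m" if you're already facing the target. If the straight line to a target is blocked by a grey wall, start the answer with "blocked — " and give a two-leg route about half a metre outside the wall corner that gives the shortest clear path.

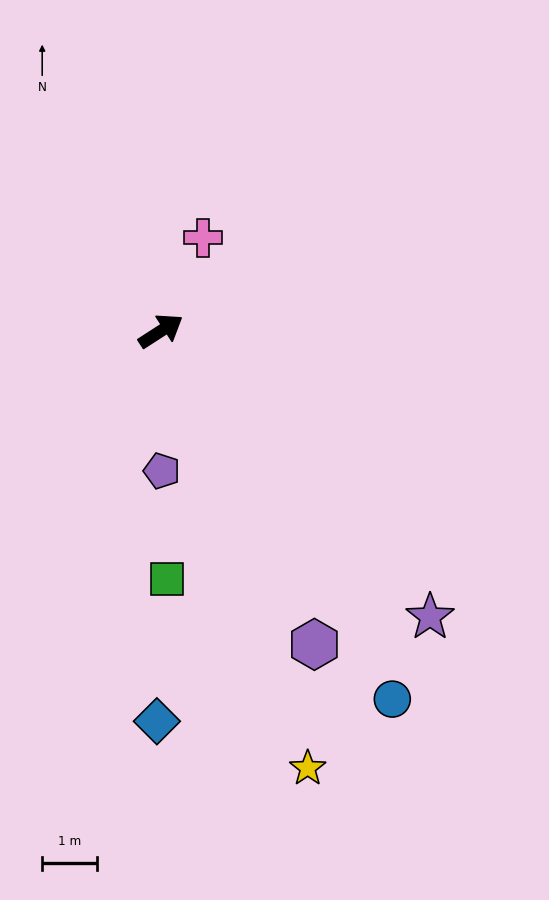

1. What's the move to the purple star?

turn right 80°, forward 7.2 m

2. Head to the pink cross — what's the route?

turn left 33°, forward 1.9 m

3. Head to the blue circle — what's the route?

turn right 91°, forward 8.0 m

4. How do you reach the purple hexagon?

turn right 97°, forward 6.4 m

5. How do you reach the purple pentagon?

turn right 123°, forward 2.6 m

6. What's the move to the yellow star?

turn right 104°, forward 8.5 m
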